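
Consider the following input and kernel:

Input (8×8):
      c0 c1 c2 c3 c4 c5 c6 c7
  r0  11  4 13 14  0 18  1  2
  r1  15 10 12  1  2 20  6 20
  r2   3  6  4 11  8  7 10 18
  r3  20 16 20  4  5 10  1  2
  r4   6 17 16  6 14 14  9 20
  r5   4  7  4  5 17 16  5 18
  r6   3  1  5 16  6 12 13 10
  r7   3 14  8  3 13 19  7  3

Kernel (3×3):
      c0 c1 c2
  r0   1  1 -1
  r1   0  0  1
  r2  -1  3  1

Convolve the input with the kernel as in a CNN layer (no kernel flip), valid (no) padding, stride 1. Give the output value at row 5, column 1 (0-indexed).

35

The receptive field on the input at this output position is [7 4 5 / 1 5 16 / 14 8 3]. Elementwise product with the kernel and sum: 7·1 + 4·1 + 5·-1 + 16·1 + 14·-1 + 8·3 + 3·1.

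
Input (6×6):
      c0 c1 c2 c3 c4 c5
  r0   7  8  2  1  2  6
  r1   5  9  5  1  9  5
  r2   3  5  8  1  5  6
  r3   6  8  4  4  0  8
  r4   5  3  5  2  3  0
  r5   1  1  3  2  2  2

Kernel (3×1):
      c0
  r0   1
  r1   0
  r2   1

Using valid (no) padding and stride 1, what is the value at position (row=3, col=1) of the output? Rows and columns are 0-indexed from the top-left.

9

The receptive field on the input at this output position is [8 / 3 / 1]. Elementwise product with the kernel and sum: 8·1 + 1·1.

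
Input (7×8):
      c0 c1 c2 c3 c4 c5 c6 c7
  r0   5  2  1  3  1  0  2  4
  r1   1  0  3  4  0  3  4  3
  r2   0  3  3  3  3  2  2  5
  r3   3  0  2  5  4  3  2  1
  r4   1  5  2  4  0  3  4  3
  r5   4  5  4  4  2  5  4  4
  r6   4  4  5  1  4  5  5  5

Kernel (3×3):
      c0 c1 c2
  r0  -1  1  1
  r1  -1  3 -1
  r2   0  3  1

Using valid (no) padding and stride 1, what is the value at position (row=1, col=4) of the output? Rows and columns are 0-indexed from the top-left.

The receptive field on the input at this output position is [0 3 4 / 3 2 2 / 4 3 2]. Elementwise product with the kernel and sum: 0·-1 + 3·1 + 4·1 + 3·-1 + 2·3 + 2·-1 + 3·3 + 2·1.

19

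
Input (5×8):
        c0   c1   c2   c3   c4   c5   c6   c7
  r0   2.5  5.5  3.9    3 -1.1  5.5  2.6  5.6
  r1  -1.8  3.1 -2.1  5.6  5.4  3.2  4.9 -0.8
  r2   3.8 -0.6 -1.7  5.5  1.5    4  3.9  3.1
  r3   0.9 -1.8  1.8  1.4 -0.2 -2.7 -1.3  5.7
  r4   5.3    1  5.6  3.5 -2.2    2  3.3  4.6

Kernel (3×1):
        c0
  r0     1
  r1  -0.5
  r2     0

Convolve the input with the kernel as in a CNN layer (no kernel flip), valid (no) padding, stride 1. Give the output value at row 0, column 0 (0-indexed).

3.4

The receptive field on the input at this output position is [2.5 / -1.8 / 3.8]. Elementwise product with the kernel and sum: 2.5·1 + -1.8·-0.5.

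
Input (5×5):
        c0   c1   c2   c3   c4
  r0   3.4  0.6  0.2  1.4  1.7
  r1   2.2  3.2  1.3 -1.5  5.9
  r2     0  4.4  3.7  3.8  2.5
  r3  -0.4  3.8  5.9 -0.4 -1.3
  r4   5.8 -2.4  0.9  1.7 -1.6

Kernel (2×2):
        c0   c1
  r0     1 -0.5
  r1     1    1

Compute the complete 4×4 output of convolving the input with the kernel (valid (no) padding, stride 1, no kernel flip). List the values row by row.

Output[0,0]: The receptive field on the input at this output position is [3.4 0.6 / 2.2 3.2]. Elementwise product with the kernel and sum: 3.4·1 + 0.6·-0.5 + 2.2·1 + 3.2·1.
Output[0,1]: The receptive field on the input at this output position is [0.6 0.2 / 3.2 1.3]. Elementwise product with the kernel and sum: 0.6·1 + 0.2·-0.5 + 3.2·1 + 1.3·1.

8.5 5 -0.7 4.95
5 10.65 9.55 1.85
1.2 12.25 7.3 0.85
1.1 -0.65 8.7 0.35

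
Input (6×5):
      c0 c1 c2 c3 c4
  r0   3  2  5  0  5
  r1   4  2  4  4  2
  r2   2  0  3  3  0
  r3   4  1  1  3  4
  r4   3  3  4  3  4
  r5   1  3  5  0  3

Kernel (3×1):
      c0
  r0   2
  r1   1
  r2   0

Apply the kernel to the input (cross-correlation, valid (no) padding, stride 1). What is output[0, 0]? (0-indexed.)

10

The receptive field on the input at this output position is [3 / 4 / 2]. Elementwise product with the kernel and sum: 3·2 + 4·1.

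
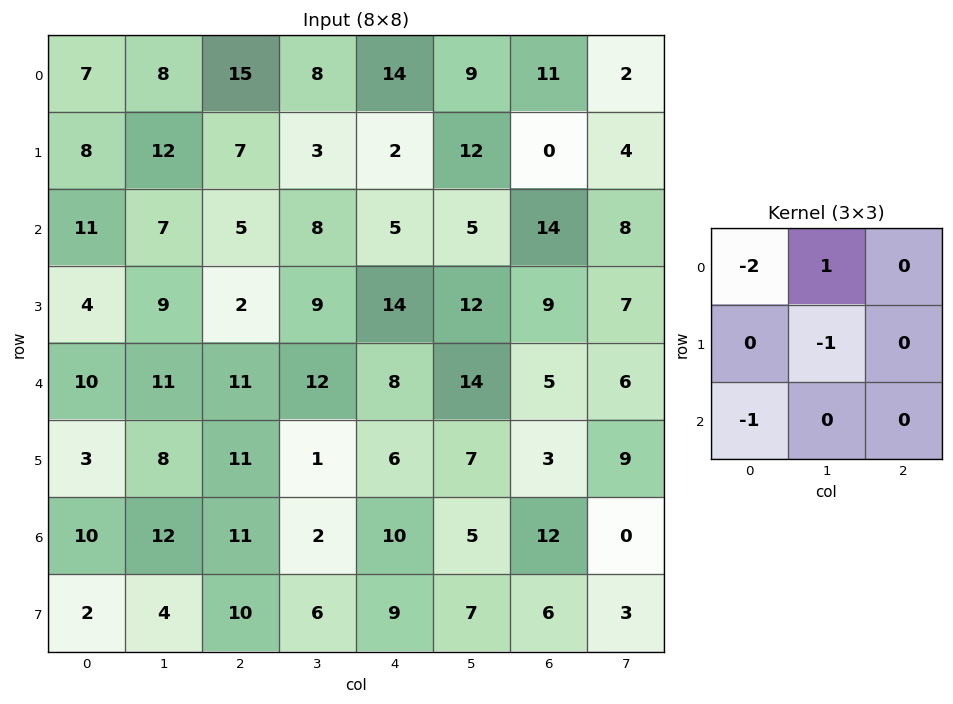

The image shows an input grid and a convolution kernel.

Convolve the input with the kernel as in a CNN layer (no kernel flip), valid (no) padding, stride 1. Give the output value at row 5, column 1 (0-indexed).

-20

The receptive field on the input at this output position is [8 11 1 / 12 11 2 / 4 10 6]. Elementwise product with the kernel and sum: 8·-2 + 11·1 + 11·-1 + 4·-1.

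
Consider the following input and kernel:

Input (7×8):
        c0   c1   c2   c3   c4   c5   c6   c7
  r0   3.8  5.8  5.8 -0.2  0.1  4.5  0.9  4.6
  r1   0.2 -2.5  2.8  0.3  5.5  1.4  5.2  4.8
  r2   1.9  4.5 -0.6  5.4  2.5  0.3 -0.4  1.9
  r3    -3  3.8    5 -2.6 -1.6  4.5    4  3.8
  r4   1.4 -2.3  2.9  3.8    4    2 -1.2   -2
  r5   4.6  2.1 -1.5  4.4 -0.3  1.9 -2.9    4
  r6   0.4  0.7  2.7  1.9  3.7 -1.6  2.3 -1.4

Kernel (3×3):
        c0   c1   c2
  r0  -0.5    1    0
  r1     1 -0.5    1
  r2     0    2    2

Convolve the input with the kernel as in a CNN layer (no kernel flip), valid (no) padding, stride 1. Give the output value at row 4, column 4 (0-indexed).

The receptive field on the input at this output position is [4 2 -1.2 / -0.3 1.9 -2.9 / 3.7 -1.6 2.3]. Elementwise product with the kernel and sum: 4·-0.5 + 2·1 + -0.3·1 + 1.9·-0.5 + -2.9·1 + -1.6·2 + 2.3·2.

-2.75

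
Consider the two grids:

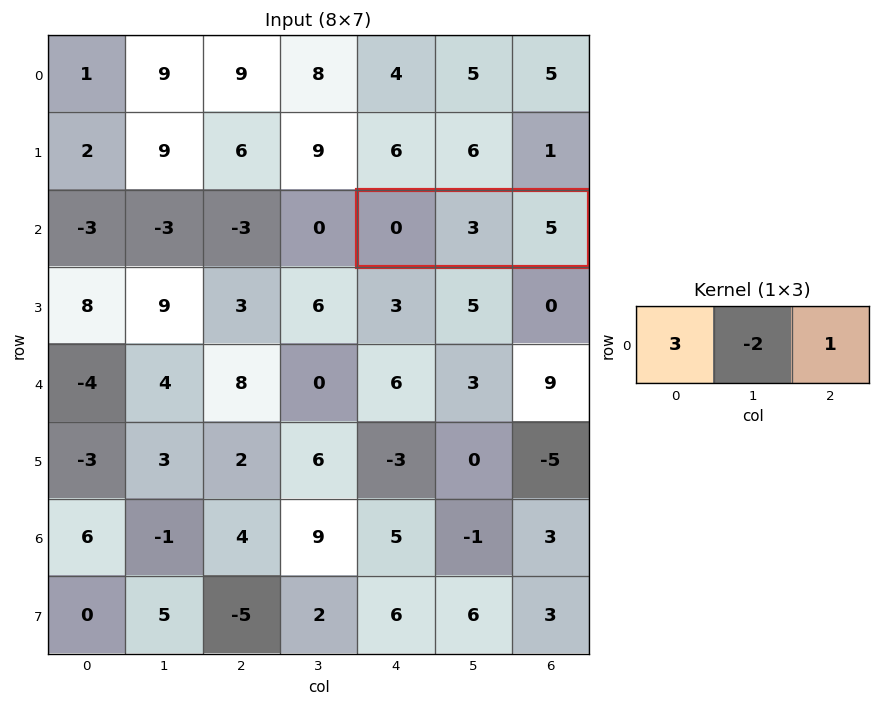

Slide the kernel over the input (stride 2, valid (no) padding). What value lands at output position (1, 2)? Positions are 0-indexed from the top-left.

The receptive field on the input at this output position is [0 3 5]. Elementwise product with the kernel and sum: 0·3 + 3·-2 + 5·1.

-1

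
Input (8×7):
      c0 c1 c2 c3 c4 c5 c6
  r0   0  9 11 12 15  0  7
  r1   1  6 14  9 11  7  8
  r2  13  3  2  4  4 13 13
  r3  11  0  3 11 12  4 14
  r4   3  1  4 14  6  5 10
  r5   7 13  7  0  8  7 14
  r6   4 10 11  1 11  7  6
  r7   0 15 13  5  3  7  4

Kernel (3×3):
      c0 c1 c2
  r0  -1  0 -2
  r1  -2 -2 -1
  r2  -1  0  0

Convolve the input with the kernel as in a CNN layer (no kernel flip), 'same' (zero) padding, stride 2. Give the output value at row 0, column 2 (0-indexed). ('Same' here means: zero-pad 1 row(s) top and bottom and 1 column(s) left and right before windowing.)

The receptive field on the zero-padded input at this output position is [0 0 0 / 12 15 0 / 9 11 7]. Elementwise product with the kernel and sum: 0·-1 + 0·-2 + 12·-2 + 15·-2 + 0·-1 + 9·-1.

-63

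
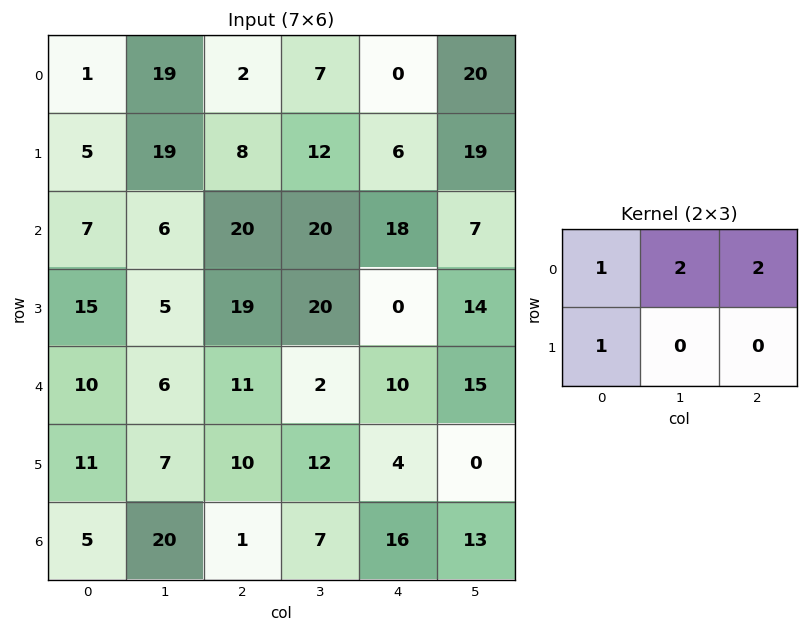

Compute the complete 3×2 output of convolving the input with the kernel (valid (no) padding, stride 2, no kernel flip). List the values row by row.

48 24
74 115
55 45

Output[0,0]: The receptive field on the input at this output position is [1 19 2 / 5 19 8]. Elementwise product with the kernel and sum: 1·1 + 19·2 + 2·2 + 5·1.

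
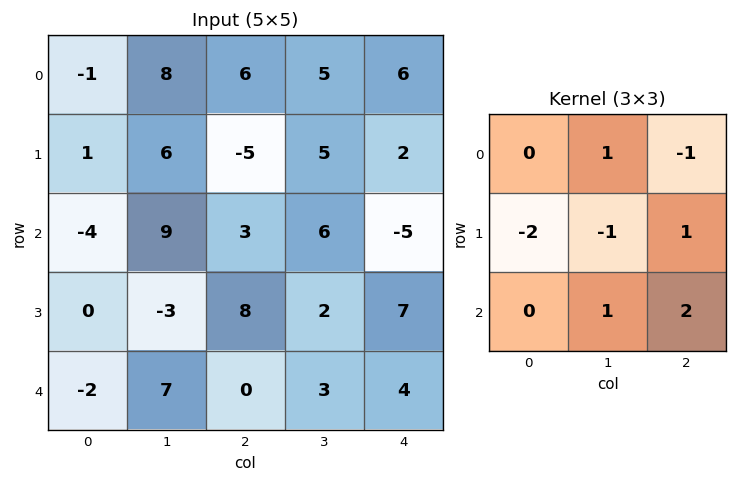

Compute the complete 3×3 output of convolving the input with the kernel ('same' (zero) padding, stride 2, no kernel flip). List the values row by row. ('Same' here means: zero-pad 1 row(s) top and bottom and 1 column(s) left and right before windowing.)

22 -12 -14
2 -13 2
12 -5 -3

Output[0,0]: The receptive field on the zero-padded input at this output position is [0 0 0 / 0 -1 8 / 0 1 6]. Elementwise product with the kernel and sum: 0·1 + 0·-1 + 0·-2 + -1·-1 + 8·1 + 1·1 + 6·2.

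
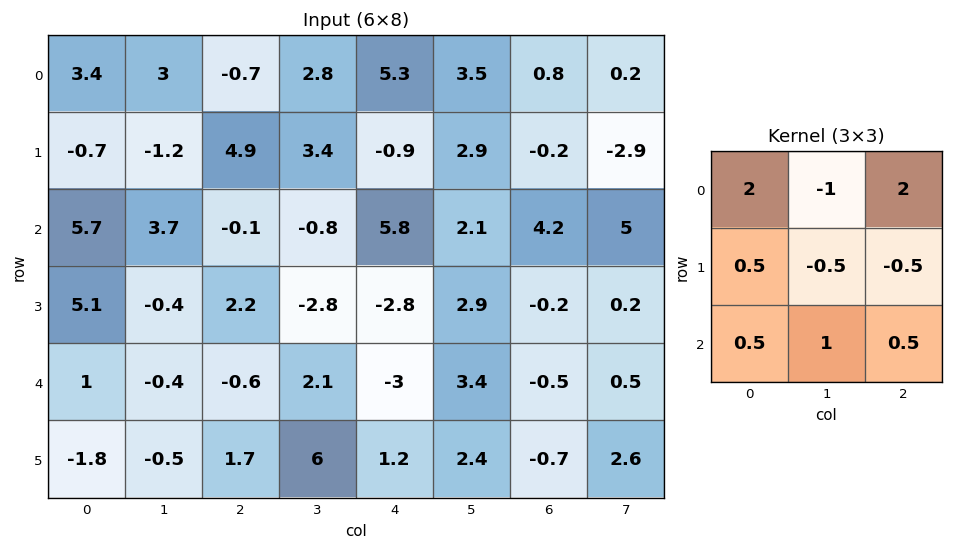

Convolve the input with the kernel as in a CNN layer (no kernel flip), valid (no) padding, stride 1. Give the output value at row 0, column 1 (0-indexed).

The receptive field on the input at this output position is [3 -0.7 2.8 / -1.2 4.9 3.4 / 3.7 -0.1 -0.8]. Elementwise product with the kernel and sum: 3·2 + -0.7·-1 + 2.8·2 + -1.2·0.5 + 4.9·-0.5 + 3.4·-0.5 + 3.7·0.5 + -0.1·1 + -0.8·0.5.

8.9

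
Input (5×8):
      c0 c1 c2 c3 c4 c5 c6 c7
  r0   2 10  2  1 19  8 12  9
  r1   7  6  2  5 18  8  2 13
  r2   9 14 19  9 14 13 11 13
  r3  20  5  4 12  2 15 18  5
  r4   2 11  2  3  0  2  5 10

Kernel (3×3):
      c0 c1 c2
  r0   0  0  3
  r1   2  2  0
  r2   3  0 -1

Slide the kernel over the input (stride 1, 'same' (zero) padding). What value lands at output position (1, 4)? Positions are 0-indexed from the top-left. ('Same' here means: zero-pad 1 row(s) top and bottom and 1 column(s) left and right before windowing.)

The receptive field on the zero-padded input at this output position is [1 19 8 / 5 18 8 / 9 14 13]. Elementwise product with the kernel and sum: 8·3 + 5·2 + 18·2 + 9·3 + 13·-1.

84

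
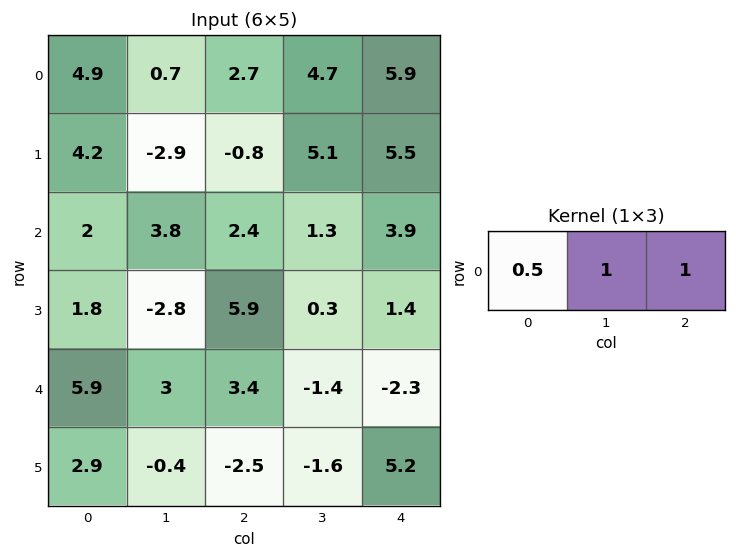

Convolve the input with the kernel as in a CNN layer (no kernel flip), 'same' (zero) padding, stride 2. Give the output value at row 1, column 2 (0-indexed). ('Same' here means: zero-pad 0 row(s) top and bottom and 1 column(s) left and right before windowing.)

4.55

The receptive field on the zero-padded input at this output position is [1.3 3.9 0]. Elementwise product with the kernel and sum: 1.3·0.5 + 3.9·1 + 0·1.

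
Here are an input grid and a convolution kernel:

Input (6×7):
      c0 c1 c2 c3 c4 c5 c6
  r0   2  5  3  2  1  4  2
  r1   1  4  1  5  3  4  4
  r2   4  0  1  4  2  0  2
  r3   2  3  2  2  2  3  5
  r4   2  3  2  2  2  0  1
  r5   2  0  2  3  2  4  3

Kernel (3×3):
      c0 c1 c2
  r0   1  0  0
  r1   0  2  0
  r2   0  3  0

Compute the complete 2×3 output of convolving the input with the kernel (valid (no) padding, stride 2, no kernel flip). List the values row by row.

10 25 9
19 11 8

Output[0,0]: The receptive field on the input at this output position is [2 5 3 / 1 4 1 / 4 0 1]. Elementwise product with the kernel and sum: 2·1 + 4·2 + 0·3.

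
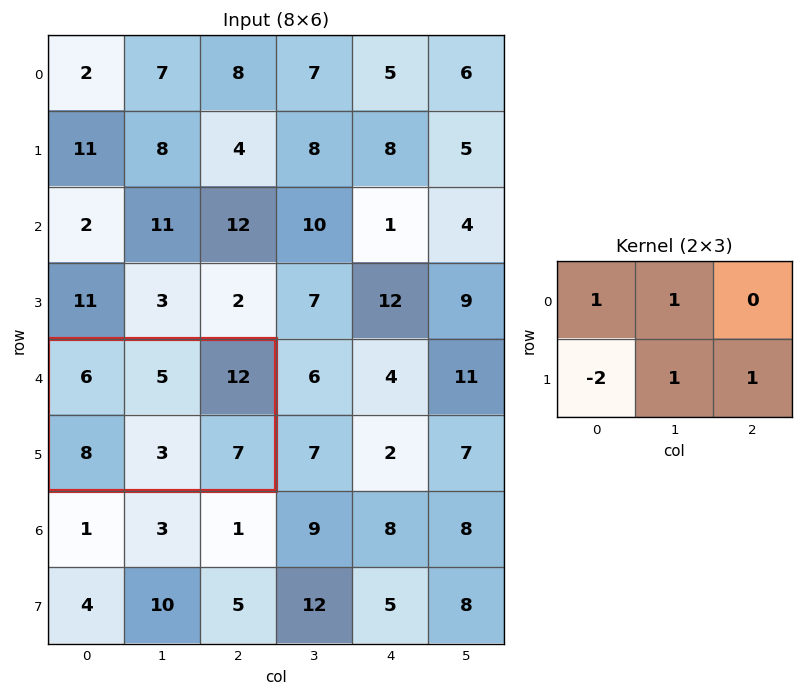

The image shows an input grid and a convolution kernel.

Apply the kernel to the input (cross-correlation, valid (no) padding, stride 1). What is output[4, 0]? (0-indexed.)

The receptive field on the input at this output position is [6 5 12 / 8 3 7]. Elementwise product with the kernel and sum: 6·1 + 5·1 + 8·-2 + 3·1 + 7·1.

5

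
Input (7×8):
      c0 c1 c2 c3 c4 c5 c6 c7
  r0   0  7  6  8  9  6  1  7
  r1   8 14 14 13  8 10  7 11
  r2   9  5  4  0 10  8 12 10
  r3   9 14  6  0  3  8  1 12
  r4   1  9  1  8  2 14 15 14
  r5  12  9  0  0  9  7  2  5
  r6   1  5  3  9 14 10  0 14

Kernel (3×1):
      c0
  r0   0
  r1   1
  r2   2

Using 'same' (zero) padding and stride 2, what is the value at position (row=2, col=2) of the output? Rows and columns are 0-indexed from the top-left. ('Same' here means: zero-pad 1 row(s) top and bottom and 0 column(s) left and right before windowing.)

The receptive field on the zero-padded input at this output position is [3 / 2 / 9]. Elementwise product with the kernel and sum: 2·1 + 9·2.

20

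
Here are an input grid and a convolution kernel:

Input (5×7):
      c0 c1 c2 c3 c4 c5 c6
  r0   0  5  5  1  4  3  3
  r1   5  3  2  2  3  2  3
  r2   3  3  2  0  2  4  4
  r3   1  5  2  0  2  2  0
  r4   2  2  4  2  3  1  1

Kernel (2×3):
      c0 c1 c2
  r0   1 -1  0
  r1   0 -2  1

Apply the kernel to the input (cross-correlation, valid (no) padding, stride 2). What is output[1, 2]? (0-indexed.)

The receptive field on the input at this output position is [2 4 4 / 2 2 0]. Elementwise product with the kernel and sum: 2·1 + 4·-1 + 2·-2 + 0·1.

-6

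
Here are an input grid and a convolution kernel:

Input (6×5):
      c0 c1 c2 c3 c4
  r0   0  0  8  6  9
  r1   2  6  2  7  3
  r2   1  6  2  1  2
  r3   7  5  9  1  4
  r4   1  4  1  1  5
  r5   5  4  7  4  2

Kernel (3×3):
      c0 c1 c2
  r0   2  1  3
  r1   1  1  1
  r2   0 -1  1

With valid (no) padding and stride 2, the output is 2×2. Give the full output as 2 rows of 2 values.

30 62
32 29

Output[0,0]: The receptive field on the input at this output position is [0 0 8 / 2 6 2 / 1 6 2]. Elementwise product with the kernel and sum: 0·2 + 0·1 + 8·3 + 2·1 + 6·1 + 2·1 + 6·-1 + 2·1.
Output[0,1]: The receptive field on the input at this output position is [8 6 9 / 2 7 3 / 2 1 2]. Elementwise product with the kernel and sum: 8·2 + 6·1 + 9·3 + 2·1 + 7·1 + 3·1 + 1·-1 + 2·1.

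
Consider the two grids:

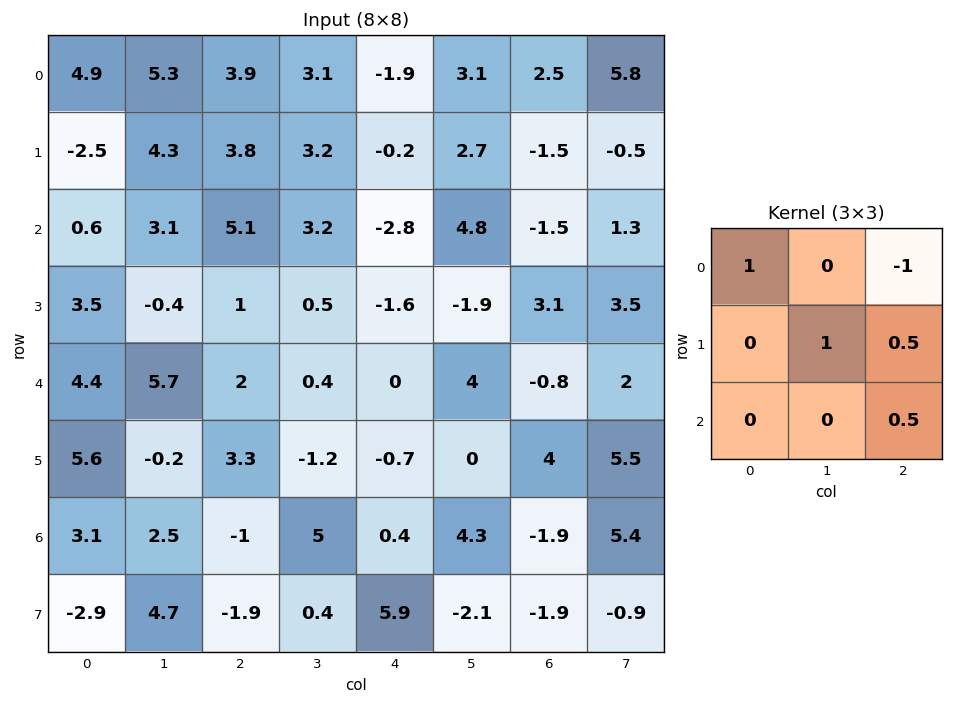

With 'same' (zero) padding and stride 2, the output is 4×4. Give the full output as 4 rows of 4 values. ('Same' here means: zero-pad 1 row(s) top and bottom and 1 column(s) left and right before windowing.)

Output[0,0]: The receptive field on the zero-padded input at this output position is [0 0 0 / 0 4.9 5.3 / 0 -2.5 4.3]. Elementwise product with the kernel and sum: 0·1 + 0·-1 + 4.9·1 + 5.3·0.5 + 4.3·0.5.
Output[0,1]: The receptive field on the zero-padded input at this output position is [0 0 0 / 5.3 3.9 3.1 / 4.3 3.8 3.2]. Elementwise product with the kernel and sum: 0·1 + 0·-1 + 3.9·1 + 3.1·0.5 + 3.2·0.5.

9.7 7.05 1 5.15
-2.35 8.05 -0.85 4.1
7.55 0.7 4.4 -2.45
6.9 2.7 0.3 -5.15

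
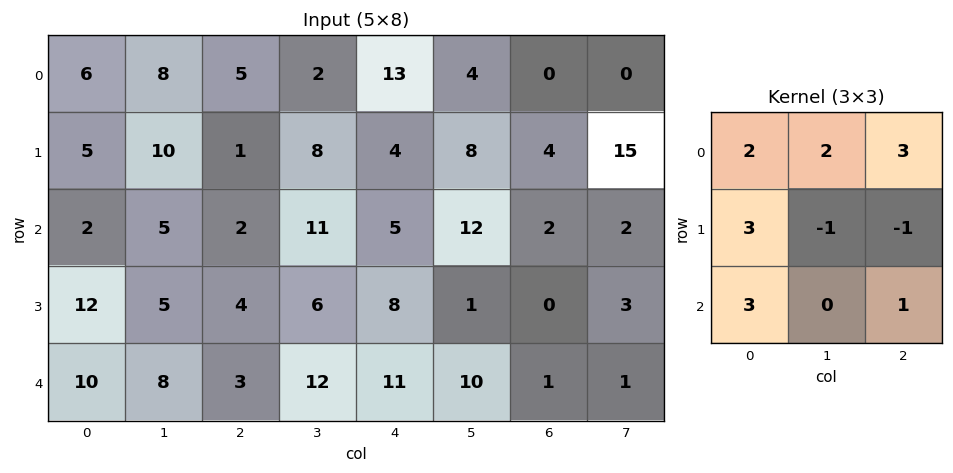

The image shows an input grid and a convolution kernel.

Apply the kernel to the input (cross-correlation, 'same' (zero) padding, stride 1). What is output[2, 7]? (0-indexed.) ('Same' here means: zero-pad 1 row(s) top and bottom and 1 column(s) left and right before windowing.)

The receptive field on the zero-padded input at this output position is [4 15 0 / 2 2 0 / 0 3 0]. Elementwise product with the kernel and sum: 4·2 + 15·2 + 0·3 + 2·3 + 2·-1 + 0·-1 + 0·3 + 0·1.

42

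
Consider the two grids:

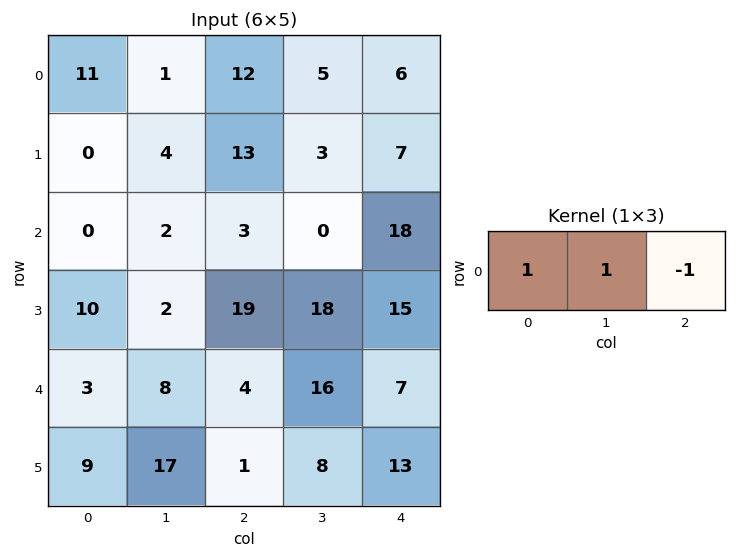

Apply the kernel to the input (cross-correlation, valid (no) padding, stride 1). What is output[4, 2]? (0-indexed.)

The receptive field on the input at this output position is [4 16 7]. Elementwise product with the kernel and sum: 4·1 + 16·1 + 7·-1.

13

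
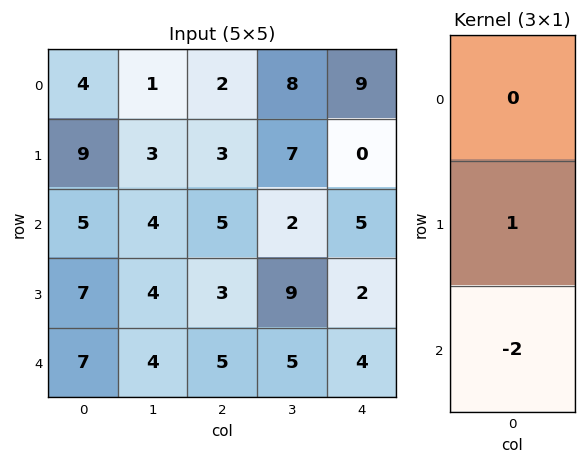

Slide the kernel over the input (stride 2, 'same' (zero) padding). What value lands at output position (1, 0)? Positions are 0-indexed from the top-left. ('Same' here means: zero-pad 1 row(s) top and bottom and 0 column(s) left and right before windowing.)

The receptive field on the zero-padded input at this output position is [9 / 5 / 7]. Elementwise product with the kernel and sum: 5·1 + 7·-2.

-9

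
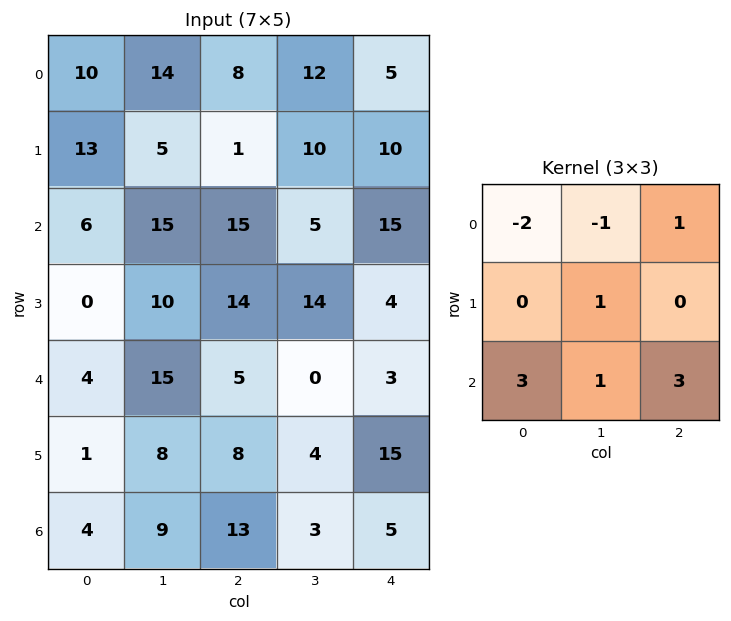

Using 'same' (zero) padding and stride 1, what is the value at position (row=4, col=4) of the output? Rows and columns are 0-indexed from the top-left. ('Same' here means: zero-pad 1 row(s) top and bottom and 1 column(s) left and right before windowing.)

-2

The receptive field on the zero-padded input at this output position is [14 4 0 / 0 3 0 / 4 15 0]. Elementwise product with the kernel and sum: 14·-2 + 4·-1 + 0·1 + 3·1 + 4·3 + 15·1 + 0·3.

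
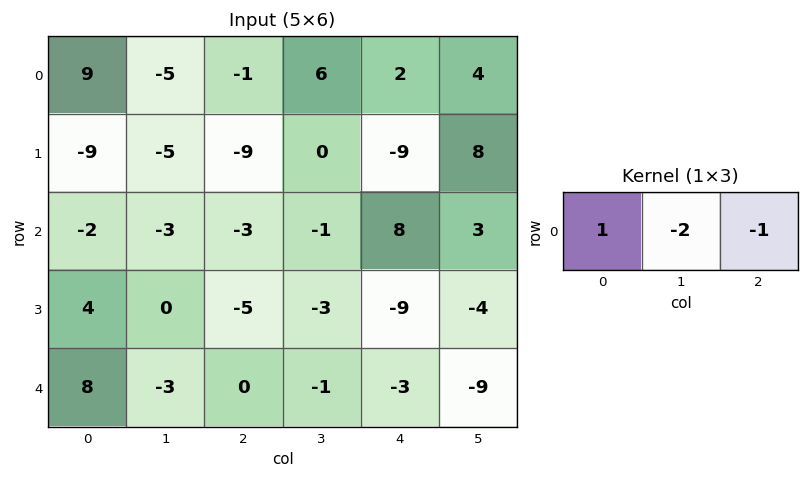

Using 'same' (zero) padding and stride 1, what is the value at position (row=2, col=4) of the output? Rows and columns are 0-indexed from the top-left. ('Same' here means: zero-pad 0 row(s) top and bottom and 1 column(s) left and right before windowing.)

-20

The receptive field on the zero-padded input at this output position is [-1 8 3]. Elementwise product with the kernel and sum: -1·1 + 8·-2 + 3·-1.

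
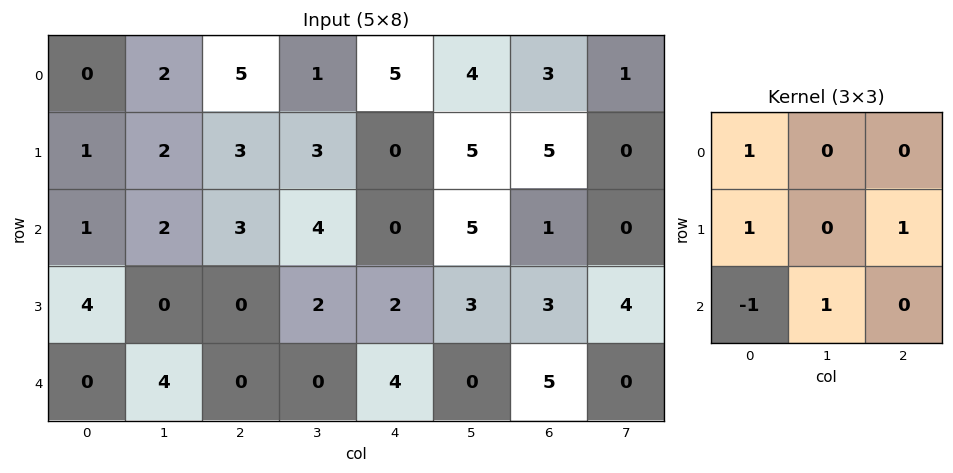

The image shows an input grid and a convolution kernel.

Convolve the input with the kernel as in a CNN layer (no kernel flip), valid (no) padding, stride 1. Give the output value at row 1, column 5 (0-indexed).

The receptive field on the input at this output position is [5 5 0 / 5 1 0 / 3 3 4]. Elementwise product with the kernel and sum: 5·1 + 5·1 + 0·1 + 3·-1 + 3·1.

10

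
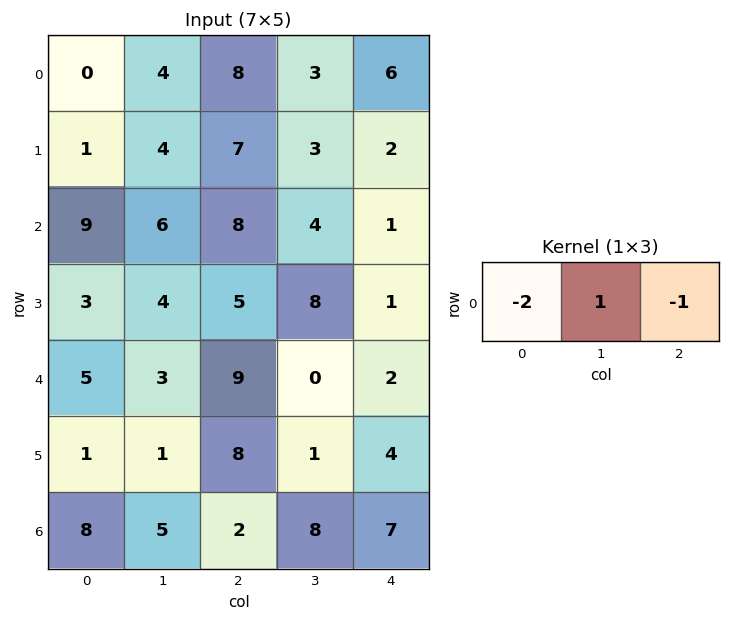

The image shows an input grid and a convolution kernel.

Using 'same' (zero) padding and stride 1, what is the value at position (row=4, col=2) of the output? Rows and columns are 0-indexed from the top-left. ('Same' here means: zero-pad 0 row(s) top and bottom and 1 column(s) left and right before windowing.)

3

The receptive field on the zero-padded input at this output position is [3 9 0]. Elementwise product with the kernel and sum: 3·-2 + 9·1 + 0·-1.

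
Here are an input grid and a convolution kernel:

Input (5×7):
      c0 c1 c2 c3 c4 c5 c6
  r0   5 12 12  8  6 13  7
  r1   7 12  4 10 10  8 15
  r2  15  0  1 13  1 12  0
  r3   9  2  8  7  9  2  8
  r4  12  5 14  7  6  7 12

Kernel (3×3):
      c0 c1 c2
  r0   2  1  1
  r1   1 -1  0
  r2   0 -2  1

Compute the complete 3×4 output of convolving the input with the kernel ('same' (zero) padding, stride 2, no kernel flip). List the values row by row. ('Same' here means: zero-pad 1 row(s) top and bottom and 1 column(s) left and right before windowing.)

-7 2 -10 -24
-12 28 34 27
-1 10 26 7

Output[0,0]: The receptive field on the zero-padded input at this output position is [0 0 0 / 0 5 12 / 0 7 12]. Elementwise product with the kernel and sum: 0·2 + 0·1 + 0·1 + 0·1 + 5·-1 + 7·-2 + 12·1.
Output[0,1]: The receptive field on the zero-padded input at this output position is [0 0 0 / 12 12 8 / 12 4 10]. Elementwise product with the kernel and sum: 0·2 + 0·1 + 0·1 + 12·1 + 12·-1 + 4·-2 + 10·1.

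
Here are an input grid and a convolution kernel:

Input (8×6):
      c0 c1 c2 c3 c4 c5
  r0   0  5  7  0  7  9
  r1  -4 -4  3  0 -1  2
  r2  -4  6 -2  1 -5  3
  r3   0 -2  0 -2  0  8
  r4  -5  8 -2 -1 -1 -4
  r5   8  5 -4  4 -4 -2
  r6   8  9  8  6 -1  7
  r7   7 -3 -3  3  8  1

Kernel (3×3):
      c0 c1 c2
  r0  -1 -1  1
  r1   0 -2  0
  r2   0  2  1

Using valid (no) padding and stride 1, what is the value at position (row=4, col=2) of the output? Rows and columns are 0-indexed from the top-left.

5

The receptive field on the input at this output position is [-2 -1 -1 / -4 4 -4 / 8 6 -1]. Elementwise product with the kernel and sum: -2·-1 + -1·-1 + -1·1 + 4·-2 + 6·2 + -1·1.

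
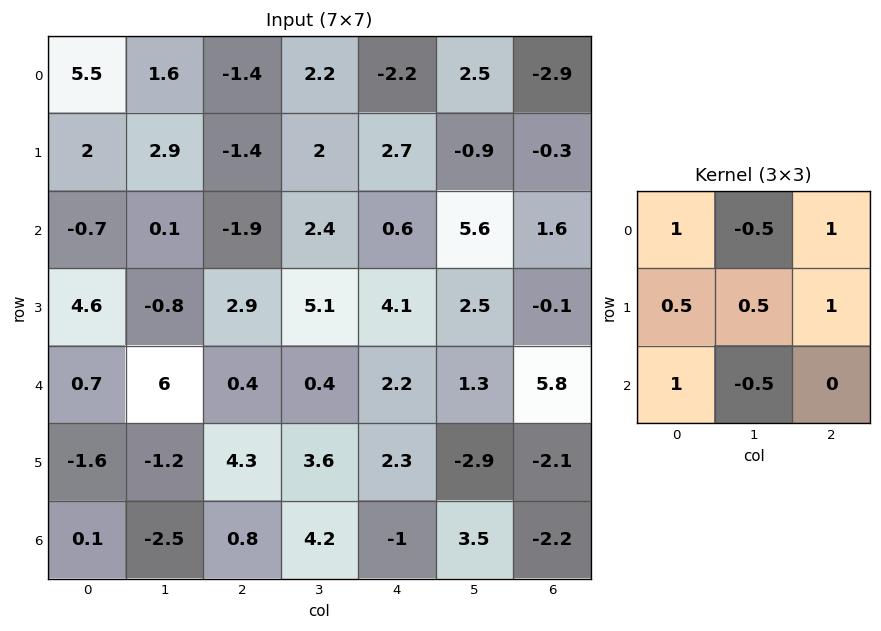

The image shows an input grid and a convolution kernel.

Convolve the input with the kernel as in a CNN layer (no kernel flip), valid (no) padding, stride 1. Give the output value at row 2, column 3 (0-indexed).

14.1

The receptive field on the input at this output position is [2.4 0.6 5.6 / 5.1 4.1 2.5 / 0.4 2.2 1.3]. Elementwise product with the kernel and sum: 2.4·1 + 0.6·-0.5 + 5.6·1 + 5.1·0.5 + 4.1·0.5 + 2.5·1 + 0.4·1 + 2.2·-0.5.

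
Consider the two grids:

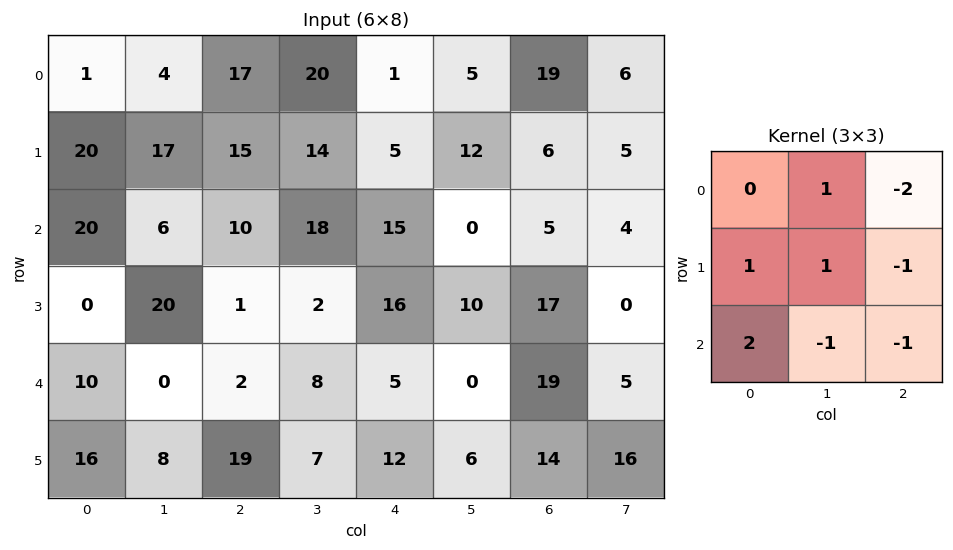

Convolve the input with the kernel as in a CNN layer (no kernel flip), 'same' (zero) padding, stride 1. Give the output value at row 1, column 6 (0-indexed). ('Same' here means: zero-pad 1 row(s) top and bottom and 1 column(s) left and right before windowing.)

The receptive field on the zero-padded input at this output position is [5 19 6 / 12 6 5 / 0 5 4]. Elementwise product with the kernel and sum: 19·1 + 6·-2 + 12·1 + 6·1 + 5·-1 + 0·2 + 5·-1 + 4·-1.

11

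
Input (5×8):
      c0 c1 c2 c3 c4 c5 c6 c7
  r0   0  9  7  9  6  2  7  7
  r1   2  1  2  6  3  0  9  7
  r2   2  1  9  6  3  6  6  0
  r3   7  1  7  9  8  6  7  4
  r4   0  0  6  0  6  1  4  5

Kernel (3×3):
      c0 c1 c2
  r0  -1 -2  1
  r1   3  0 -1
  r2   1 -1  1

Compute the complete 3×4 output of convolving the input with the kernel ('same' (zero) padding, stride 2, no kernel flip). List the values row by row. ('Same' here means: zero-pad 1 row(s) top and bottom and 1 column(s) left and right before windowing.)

-10 23 28 -3
-10 1 7 10
-13 -6 -20 -18

Output[0,0]: The receptive field on the zero-padded input at this output position is [0 0 0 / 0 0 9 / 0 2 1]. Elementwise product with the kernel and sum: 0·-1 + 0·-2 + 0·1 + 0·3 + 9·-1 + 0·1 + 2·-1 + 1·1.
Output[0,1]: The receptive field on the zero-padded input at this output position is [0 0 0 / 9 7 9 / 1 2 6]. Elementwise product with the kernel and sum: 0·-1 + 0·-2 + 0·1 + 9·3 + 9·-1 + 1·1 + 2·-1 + 6·1.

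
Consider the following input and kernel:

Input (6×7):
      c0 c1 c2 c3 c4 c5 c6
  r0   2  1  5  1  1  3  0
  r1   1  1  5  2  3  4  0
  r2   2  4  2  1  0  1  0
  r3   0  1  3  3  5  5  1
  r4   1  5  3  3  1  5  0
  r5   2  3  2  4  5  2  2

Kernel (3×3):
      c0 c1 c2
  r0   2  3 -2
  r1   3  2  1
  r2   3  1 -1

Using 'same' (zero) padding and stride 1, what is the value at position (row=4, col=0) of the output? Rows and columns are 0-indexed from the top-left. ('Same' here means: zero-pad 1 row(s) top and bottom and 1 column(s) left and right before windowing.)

4

The receptive field on the zero-padded input at this output position is [0 0 1 / 0 1 5 / 0 2 3]. Elementwise product with the kernel and sum: 0·2 + 0·3 + 1·-2 + 0·3 + 1·2 + 5·1 + 0·3 + 2·1 + 3·-1.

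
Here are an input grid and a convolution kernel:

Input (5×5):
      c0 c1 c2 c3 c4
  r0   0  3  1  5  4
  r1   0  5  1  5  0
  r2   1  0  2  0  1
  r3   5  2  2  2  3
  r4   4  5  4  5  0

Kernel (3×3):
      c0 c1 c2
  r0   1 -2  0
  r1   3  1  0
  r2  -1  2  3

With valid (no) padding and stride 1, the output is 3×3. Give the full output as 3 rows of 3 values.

Output[0,0]: The receptive field on the input at this output position is [0 3 1 / 0 5 1 / 1 0 2]. Elementwise product with the kernel and sum: 0·1 + 3·-2 + 0·3 + 5·1 + 1·-1 + 0·2 + 2·3.

4 21 0
-2 13 8
36 22 16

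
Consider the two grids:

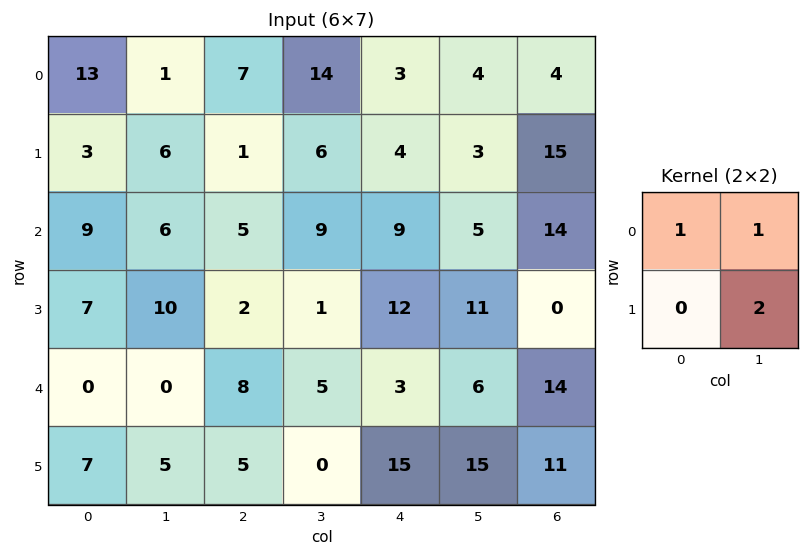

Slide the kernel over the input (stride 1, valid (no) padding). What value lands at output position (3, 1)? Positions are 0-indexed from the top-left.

28

The receptive field on the input at this output position is [10 2 / 0 8]. Elementwise product with the kernel and sum: 10·1 + 2·1 + 8·2.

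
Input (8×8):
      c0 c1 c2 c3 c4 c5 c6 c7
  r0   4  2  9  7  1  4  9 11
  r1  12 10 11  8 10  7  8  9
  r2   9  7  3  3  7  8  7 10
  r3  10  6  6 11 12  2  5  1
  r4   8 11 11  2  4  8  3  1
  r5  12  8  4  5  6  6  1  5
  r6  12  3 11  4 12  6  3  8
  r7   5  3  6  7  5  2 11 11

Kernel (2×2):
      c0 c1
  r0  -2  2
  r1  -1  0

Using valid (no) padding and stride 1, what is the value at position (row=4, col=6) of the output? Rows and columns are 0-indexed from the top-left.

The receptive field on the input at this output position is [3 1 / 1 5]. Elementwise product with the kernel and sum: 3·-2 + 1·2 + 1·-1.

-5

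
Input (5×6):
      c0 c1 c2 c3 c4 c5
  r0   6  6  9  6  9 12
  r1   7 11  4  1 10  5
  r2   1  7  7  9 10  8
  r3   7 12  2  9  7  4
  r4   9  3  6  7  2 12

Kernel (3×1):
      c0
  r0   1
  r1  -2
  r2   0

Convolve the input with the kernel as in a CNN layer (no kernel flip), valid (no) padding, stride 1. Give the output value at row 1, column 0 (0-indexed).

5

The receptive field on the input at this output position is [7 / 1 / 7]. Elementwise product with the kernel and sum: 7·1 + 1·-2.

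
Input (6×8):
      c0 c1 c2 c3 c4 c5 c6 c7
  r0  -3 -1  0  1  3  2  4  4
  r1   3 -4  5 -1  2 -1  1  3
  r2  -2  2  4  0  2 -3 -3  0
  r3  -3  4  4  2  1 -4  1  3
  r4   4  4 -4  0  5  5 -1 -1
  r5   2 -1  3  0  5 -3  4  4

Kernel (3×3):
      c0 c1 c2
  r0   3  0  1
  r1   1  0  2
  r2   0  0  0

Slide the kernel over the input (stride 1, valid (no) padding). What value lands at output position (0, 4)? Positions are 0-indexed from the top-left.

17

The receptive field on the input at this output position is [3 2 4 / 2 -1 1 / 2 -3 -3]. Elementwise product with the kernel and sum: 3·3 + 4·1 + 2·1 + 1·2.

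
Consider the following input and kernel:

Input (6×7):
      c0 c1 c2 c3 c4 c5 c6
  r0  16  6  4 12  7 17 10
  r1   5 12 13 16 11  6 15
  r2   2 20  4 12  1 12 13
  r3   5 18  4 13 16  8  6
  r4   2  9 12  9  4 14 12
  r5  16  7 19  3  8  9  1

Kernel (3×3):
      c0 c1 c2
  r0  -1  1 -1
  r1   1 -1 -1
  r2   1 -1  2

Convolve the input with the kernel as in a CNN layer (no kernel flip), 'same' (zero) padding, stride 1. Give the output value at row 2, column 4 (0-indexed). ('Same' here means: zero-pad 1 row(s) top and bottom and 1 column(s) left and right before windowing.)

1

The receptive field on the zero-padded input at this output position is [16 11 6 / 12 1 12 / 13 16 8]. Elementwise product with the kernel and sum: 16·-1 + 11·1 + 6·-1 + 12·1 + 1·-1 + 12·-1 + 13·1 + 16·-1 + 8·2.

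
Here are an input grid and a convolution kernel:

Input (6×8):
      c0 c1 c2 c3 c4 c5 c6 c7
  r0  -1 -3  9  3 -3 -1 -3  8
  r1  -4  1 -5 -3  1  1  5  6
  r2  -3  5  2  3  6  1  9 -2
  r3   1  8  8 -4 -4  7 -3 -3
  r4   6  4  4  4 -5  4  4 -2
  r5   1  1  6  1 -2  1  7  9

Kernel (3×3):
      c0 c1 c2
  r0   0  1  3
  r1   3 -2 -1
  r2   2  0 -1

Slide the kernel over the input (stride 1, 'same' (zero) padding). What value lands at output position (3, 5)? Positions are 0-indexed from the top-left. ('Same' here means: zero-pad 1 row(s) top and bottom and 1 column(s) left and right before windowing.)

The receptive field on the zero-padded input at this output position is [6 1 9 / -4 7 -3 / -5 4 4]. Elementwise product with the kernel and sum: 1·1 + 9·3 + -4·3 + 7·-2 + -3·-1 + -5·2 + 4·-1.

-9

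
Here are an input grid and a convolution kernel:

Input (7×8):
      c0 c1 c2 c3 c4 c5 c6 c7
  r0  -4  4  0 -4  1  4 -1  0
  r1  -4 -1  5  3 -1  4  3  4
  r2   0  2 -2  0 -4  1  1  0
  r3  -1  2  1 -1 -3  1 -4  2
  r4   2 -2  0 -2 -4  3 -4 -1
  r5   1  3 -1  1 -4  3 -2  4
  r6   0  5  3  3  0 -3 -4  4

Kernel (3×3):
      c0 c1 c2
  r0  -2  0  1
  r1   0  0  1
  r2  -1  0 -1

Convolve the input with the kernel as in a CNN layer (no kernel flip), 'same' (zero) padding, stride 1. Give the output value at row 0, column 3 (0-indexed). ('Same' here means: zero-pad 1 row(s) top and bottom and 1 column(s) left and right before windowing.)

-3

The receptive field on the zero-padded input at this output position is [0 0 0 / 0 -4 1 / 5 3 -1]. Elementwise product with the kernel and sum: 0·-2 + 0·1 + 1·1 + 5·-1 + -1·-1.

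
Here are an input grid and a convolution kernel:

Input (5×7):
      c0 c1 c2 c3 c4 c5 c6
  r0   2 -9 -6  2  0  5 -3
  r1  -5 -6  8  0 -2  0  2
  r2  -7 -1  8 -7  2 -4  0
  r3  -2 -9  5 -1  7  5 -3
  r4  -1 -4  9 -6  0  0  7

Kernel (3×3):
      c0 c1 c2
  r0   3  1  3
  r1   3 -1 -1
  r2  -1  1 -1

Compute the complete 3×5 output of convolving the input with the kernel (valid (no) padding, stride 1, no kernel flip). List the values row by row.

Output[0,0]: The receptive field on the input at this output position is [2 -9 -6 / -5 -6 8 / -7 -1 8]. Elementwise product with the kernel and sum: 2·3 + -9·1 + -6·3 + -5·3 + -6·-1 + 8·-1 + -7·-1 + -1·1 + 8·-1.
Output[0,1]: The receptive field on the input at this output position is [-9 -6 2 / -6 8 0 / -1 8 -7]. Elementwise product with the kernel and sum: -9·3 + -6·1 + 2·3 + -6·3 + 8·-1 + 0·-1 + -1·-1 + 8·1 + -7·-1.

-40 -37 -7 36 -18
-37 1 34 -18 11
-12 -28 17 -40 14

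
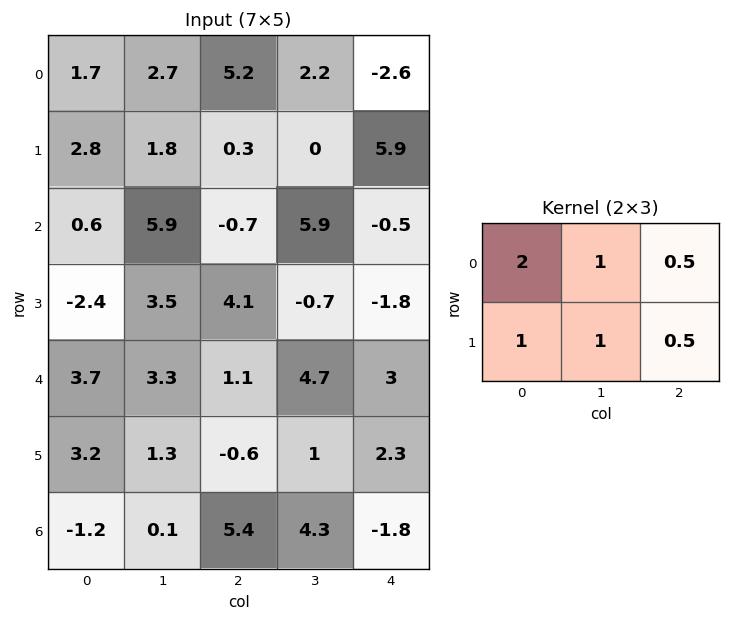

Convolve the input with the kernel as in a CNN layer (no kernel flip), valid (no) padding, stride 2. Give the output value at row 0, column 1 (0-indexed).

The receptive field on the input at this output position is [5.2 2.2 -2.6 / 0.3 0 5.9]. Elementwise product with the kernel and sum: 5.2·2 + 2.2·1 + -2.6·0.5 + 0.3·1 + 0·1 + 5.9·0.5.

14.55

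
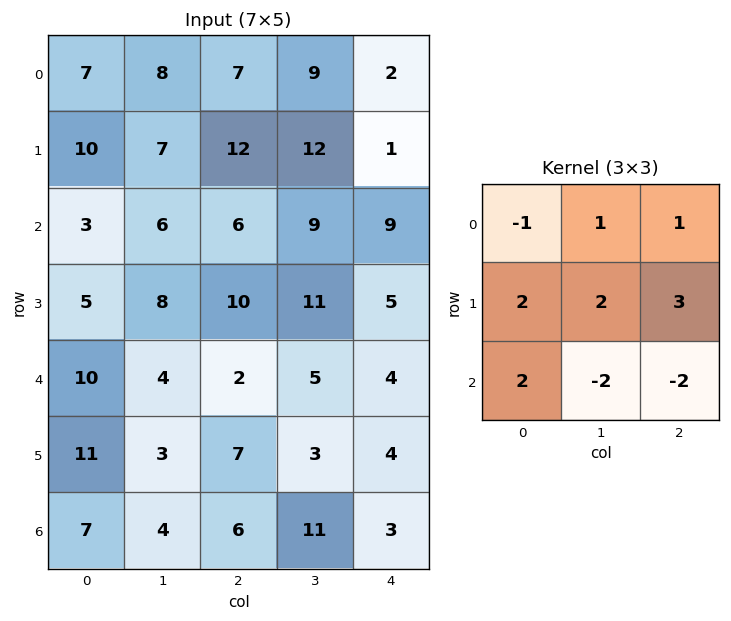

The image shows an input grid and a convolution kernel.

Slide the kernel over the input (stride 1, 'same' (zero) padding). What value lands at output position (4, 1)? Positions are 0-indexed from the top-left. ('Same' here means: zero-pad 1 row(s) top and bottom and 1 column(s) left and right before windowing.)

49

The receptive field on the zero-padded input at this output position is [5 8 10 / 10 4 2 / 11 3 7]. Elementwise product with the kernel and sum: 5·-1 + 8·1 + 10·1 + 10·2 + 4·2 + 2·3 + 11·2 + 3·-2 + 7·-2.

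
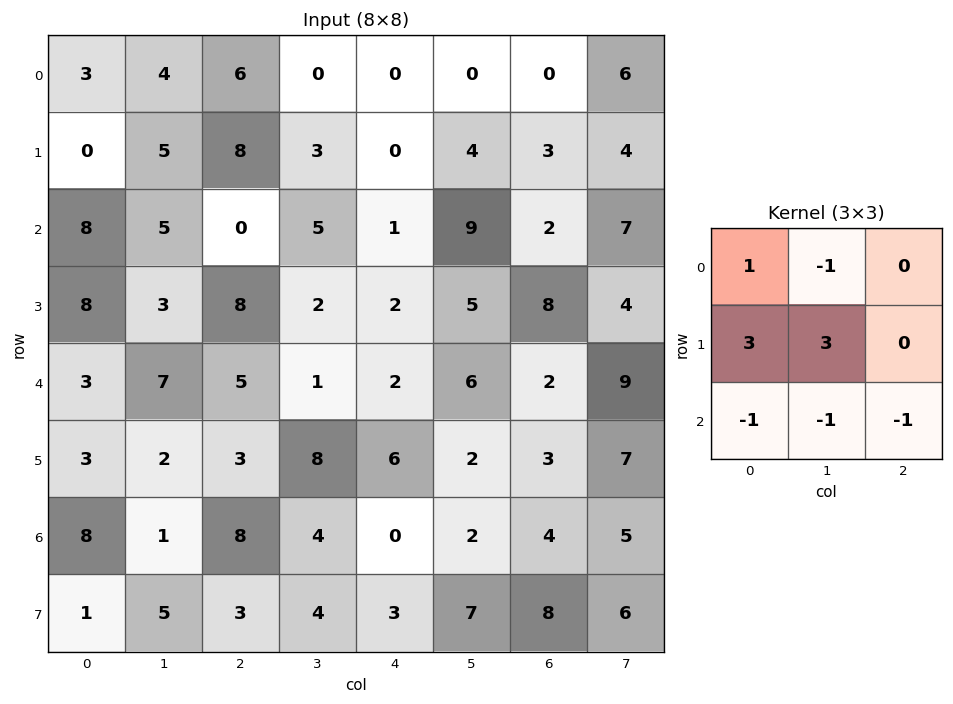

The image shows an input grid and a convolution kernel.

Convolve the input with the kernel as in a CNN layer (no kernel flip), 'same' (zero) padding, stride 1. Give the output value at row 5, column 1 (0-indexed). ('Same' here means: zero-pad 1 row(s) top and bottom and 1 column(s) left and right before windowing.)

The receptive field on the zero-padded input at this output position is [3 7 5 / 3 2 3 / 8 1 8]. Elementwise product with the kernel and sum: 3·1 + 7·-1 + 3·3 + 2·3 + 8·-1 + 1·-1 + 8·-1.

-6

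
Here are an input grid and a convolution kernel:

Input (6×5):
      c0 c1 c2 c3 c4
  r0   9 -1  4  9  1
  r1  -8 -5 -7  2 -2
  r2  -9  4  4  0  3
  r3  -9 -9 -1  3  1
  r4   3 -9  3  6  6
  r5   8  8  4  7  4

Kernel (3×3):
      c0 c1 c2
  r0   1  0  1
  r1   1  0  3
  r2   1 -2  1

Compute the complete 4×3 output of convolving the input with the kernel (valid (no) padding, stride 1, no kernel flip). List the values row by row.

-29 5 -1
-4 -3 -2
7 -5 6
-2 10 15

Output[0,0]: The receptive field on the input at this output position is [9 -1 4 / -8 -5 -7 / -9 4 4]. Elementwise product with the kernel and sum: 9·1 + 4·1 + -8·1 + -7·3 + -9·1 + 4·-2 + 4·1.
Output[0,1]: The receptive field on the input at this output position is [-1 4 9 / -5 -7 2 / 4 4 0]. Elementwise product with the kernel and sum: -1·1 + 9·1 + -5·1 + 2·3 + 4·1 + 4·-2 + 0·1.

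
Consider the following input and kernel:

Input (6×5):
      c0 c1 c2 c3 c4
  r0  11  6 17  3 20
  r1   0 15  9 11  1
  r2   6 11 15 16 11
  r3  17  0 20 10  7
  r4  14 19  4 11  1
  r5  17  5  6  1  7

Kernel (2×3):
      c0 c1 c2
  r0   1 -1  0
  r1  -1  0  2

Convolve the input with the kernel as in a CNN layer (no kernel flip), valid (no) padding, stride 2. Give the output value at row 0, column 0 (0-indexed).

23

The receptive field on the input at this output position is [11 6 17 / 0 15 9]. Elementwise product with the kernel and sum: 11·1 + 6·-1 + 0·-1 + 9·2.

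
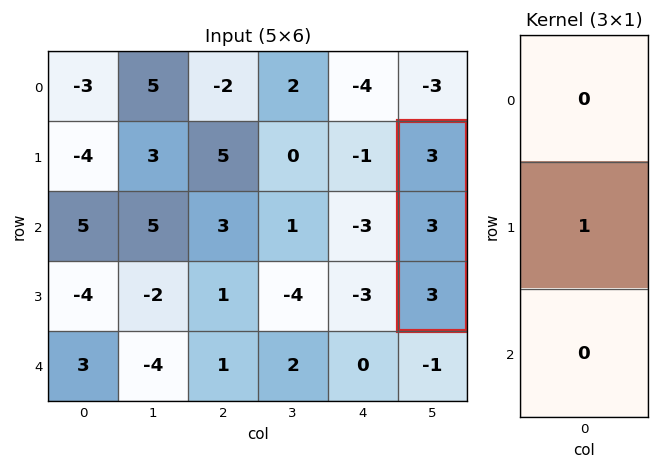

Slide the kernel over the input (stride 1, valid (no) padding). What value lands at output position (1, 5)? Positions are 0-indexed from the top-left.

3

The receptive field on the input at this output position is [3 / 3 / 3]. Elementwise product with the kernel and sum: 3·1.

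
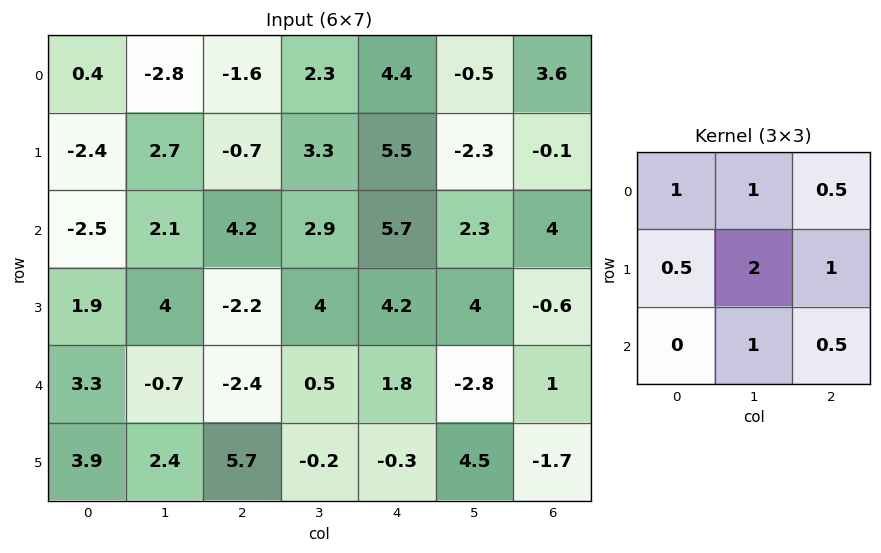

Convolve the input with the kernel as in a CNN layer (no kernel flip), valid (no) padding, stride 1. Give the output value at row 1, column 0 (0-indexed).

10

The receptive field on the input at this output position is [-2.4 2.7 -0.7 / -2.5 2.1 4.2 / 1.9 4 -2.2]. Elementwise product with the kernel and sum: -2.4·1 + 2.7·1 + -0.7·0.5 + -2.5·0.5 + 2.1·2 + 4.2·1 + 4·1 + -2.2·0.5.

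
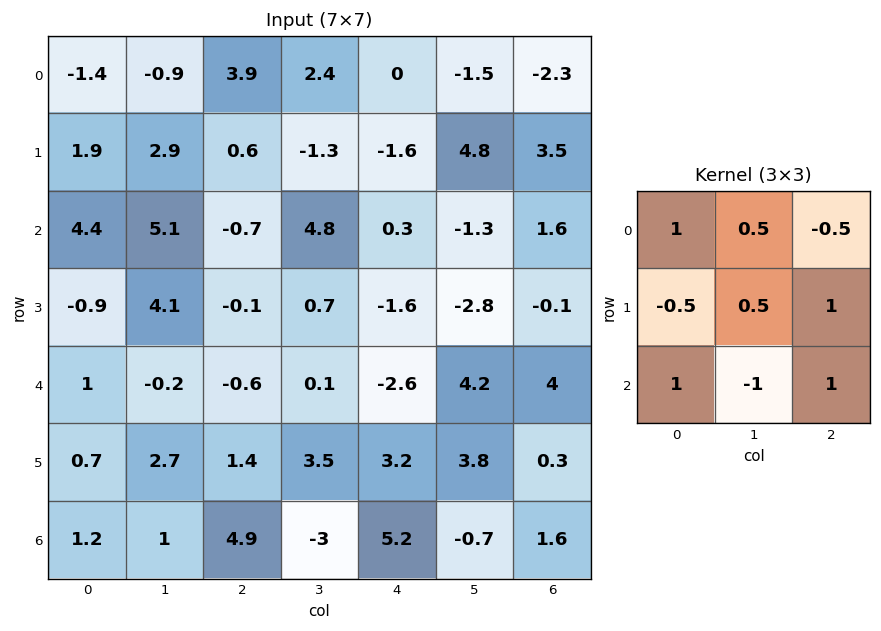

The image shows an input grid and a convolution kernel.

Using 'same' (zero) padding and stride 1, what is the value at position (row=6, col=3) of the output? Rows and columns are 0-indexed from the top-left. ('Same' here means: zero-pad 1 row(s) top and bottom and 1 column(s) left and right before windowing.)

2.8

The receptive field on the zero-padded input at this output position is [1.4 3.5 3.2 / 4.9 -3 5.2 / 0 0 0]. Elementwise product with the kernel and sum: 1.4·1 + 3.5·0.5 + 3.2·-0.5 + 4.9·-0.5 + -3·0.5 + 5.2·1 + 0·1 + 0·-1 + 0·1.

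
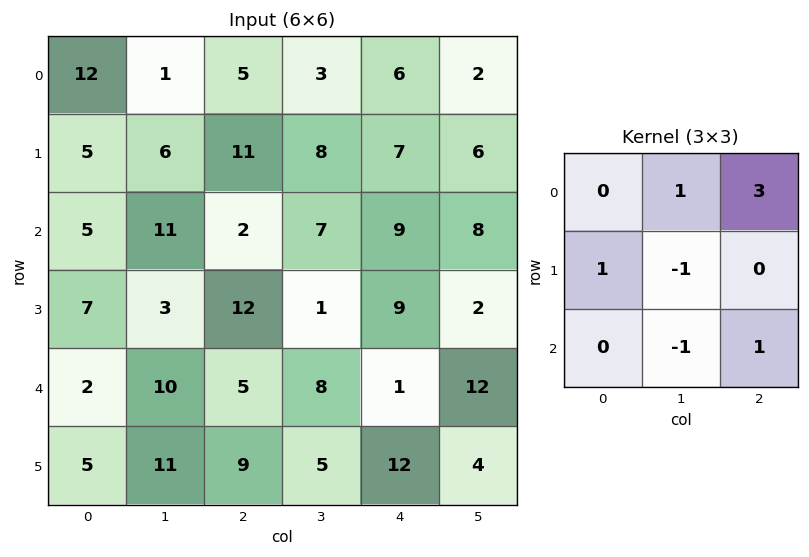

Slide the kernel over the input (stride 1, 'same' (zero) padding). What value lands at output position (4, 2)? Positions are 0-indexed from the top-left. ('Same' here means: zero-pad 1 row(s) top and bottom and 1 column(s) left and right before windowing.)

The receptive field on the zero-padded input at this output position is [3 12 1 / 10 5 8 / 11 9 5]. Elementwise product with the kernel and sum: 12·1 + 1·3 + 10·1 + 5·-1 + 9·-1 + 5·1.

16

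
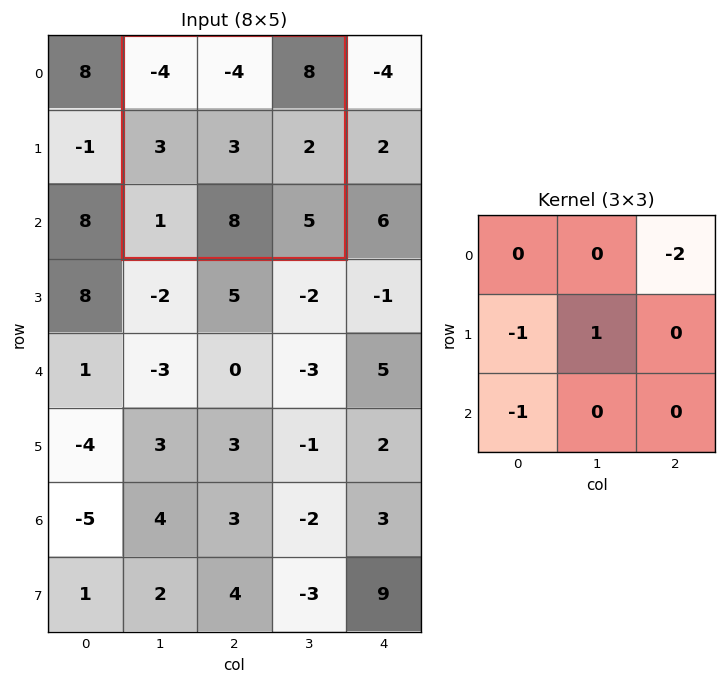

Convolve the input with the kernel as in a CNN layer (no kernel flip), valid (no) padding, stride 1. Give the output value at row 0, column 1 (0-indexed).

The receptive field on the input at this output position is [-4 -4 8 / 3 3 2 / 1 8 5]. Elementwise product with the kernel and sum: 8·-2 + 3·-1 + 3·1 + 1·-1.

-17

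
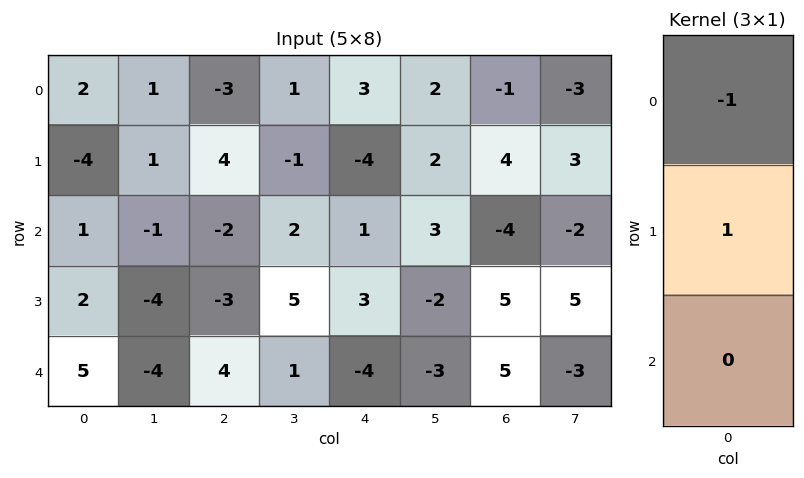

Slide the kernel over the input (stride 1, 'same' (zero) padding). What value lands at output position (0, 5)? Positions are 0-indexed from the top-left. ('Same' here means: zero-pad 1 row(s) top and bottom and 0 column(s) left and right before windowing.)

The receptive field on the zero-padded input at this output position is [0 / 2 / 2]. Elementwise product with the kernel and sum: 0·-1 + 2·1.

2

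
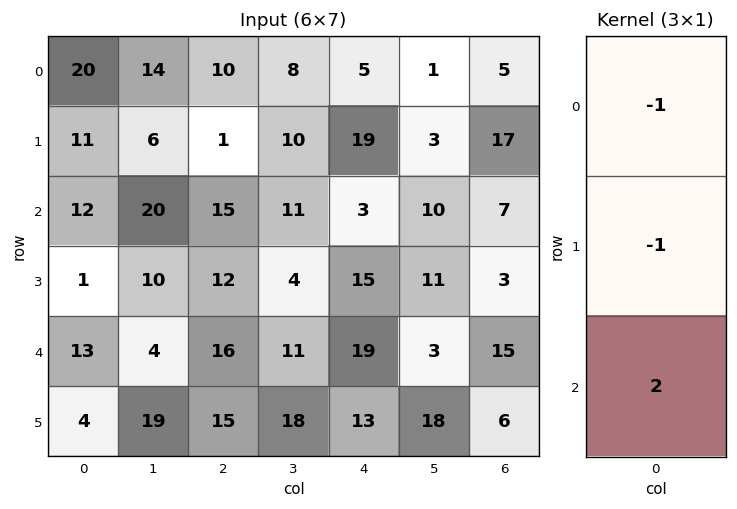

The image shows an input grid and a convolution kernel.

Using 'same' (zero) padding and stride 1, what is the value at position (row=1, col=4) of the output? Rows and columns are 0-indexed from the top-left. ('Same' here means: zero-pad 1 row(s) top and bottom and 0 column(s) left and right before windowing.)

-18

The receptive field on the zero-padded input at this output position is [5 / 19 / 3]. Elementwise product with the kernel and sum: 5·-1 + 19·-1 + 3·2.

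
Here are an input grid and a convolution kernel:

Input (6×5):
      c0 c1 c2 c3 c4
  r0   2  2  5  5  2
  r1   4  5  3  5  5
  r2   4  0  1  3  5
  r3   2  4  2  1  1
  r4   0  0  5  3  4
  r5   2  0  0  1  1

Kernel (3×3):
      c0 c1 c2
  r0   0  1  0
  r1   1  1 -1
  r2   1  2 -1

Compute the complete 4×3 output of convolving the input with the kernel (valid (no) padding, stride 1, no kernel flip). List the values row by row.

11 7 10
16 8 7
-1 13 12
1 3 6

Output[0,0]: The receptive field on the input at this output position is [2 2 5 / 4 5 3 / 4 0 1]. Elementwise product with the kernel and sum: 2·1 + 4·1 + 5·1 + 3·-1 + 4·1 + 0·2 + 1·-1.
Output[0,1]: The receptive field on the input at this output position is [2 5 5 / 5 3 5 / 0 1 3]. Elementwise product with the kernel and sum: 5·1 + 5·1 + 3·1 + 5·-1 + 0·1 + 1·2 + 3·-1.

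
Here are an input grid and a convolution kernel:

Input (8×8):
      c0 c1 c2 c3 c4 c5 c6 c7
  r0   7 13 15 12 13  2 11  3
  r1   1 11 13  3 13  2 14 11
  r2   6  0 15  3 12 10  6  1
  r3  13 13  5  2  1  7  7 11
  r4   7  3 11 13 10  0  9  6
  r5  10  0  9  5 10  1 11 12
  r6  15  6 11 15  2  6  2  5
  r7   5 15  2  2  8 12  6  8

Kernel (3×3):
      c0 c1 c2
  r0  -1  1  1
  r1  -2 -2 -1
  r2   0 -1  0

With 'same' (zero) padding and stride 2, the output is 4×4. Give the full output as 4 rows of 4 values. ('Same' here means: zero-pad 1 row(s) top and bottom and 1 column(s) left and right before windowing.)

Output[0,0]: The receptive field on the zero-padded input at this output position is [0 0 0 / 0 7 13 / 0 1 11]. Elementwise product with the kernel and sum: 0·-1 + 0·1 + 0·1 + 0·-2 + 7·-2 + 13·-1 + 1·-1.
Output[0,1]: The receptive field on the zero-padded input at this output position is [0 0 0 / 13 15 12 / 11 13 3]. Elementwise product with the kernel and sum: 0·-1 + 0·1 + 0·1 + 13·-2 + 15·-2 + 12·-1 + 13·-1.

-28 -81 -65 -43
-13 -33 -29 -17
-1 -56 -50 -24
-31 -37 -42 -5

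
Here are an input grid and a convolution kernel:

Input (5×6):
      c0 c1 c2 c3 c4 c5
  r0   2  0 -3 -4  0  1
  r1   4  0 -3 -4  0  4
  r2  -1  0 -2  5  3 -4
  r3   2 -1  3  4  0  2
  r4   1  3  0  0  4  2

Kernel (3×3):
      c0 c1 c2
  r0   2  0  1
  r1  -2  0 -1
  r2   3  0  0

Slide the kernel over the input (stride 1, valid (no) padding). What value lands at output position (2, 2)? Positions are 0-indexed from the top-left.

-7

The receptive field on the input at this output position is [-2 5 3 / 3 4 0 / 0 0 4]. Elementwise product with the kernel and sum: -2·2 + 3·1 + 3·-2 + 0·-1 + 0·3.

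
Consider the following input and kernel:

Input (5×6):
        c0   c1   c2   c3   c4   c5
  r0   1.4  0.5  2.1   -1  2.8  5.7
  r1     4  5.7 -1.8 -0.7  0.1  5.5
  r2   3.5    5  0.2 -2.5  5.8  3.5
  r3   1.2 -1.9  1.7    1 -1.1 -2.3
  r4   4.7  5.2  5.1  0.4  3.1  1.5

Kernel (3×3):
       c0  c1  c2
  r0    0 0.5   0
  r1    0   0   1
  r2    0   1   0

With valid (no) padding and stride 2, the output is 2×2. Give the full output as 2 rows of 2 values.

Output[0,0]: The receptive field on the input at this output position is [1.4 0.5 2.1 / 4 5.7 -1.8 / 3.5 5 0.2]. Elementwise product with the kernel and sum: 0.5·0.5 + -1.8·1 + 5·1.
Output[0,1]: The receptive field on the input at this output position is [2.1 -1 2.8 / -1.8 -0.7 0.1 / 0.2 -2.5 5.8]. Elementwise product with the kernel and sum: -1·0.5 + 0.1·1 + -2.5·1.

3.45 -2.9
9.4 -1.95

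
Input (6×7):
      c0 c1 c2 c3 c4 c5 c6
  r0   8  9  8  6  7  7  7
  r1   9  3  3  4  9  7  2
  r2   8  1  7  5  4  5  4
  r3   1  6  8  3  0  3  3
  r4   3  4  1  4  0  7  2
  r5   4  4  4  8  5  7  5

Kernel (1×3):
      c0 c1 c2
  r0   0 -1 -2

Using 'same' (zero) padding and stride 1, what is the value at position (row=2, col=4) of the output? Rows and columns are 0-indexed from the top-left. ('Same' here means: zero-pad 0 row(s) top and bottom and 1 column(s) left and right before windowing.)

-14

The receptive field on the zero-padded input at this output position is [5 4 5]. Elementwise product with the kernel and sum: 4·-1 + 5·-2.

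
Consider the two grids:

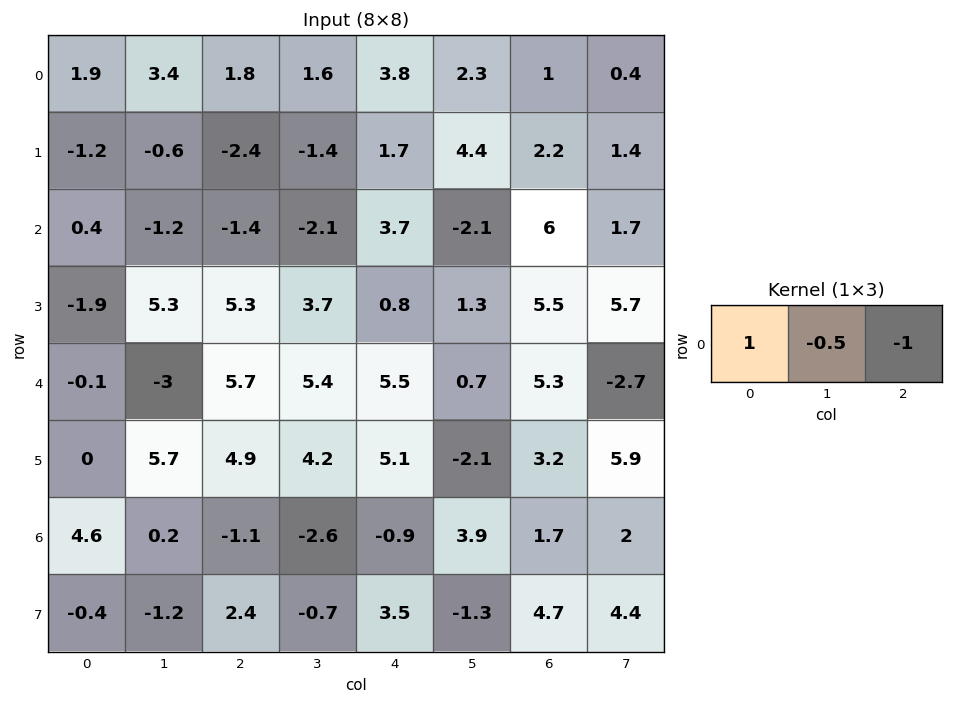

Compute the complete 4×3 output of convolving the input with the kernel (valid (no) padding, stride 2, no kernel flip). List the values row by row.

-1.6 -2.8 1.65
2.4 -4.05 -1.25
-4.3 -2.5 -0.15
5.6 1.1 -4.55

Output[0,0]: The receptive field on the input at this output position is [1.9 3.4 1.8]. Elementwise product with the kernel and sum: 1.9·1 + 3.4·-0.5 + 1.8·-1.
Output[0,1]: The receptive field on the input at this output position is [1.8 1.6 3.8]. Elementwise product with the kernel and sum: 1.8·1 + 1.6·-0.5 + 3.8·-1.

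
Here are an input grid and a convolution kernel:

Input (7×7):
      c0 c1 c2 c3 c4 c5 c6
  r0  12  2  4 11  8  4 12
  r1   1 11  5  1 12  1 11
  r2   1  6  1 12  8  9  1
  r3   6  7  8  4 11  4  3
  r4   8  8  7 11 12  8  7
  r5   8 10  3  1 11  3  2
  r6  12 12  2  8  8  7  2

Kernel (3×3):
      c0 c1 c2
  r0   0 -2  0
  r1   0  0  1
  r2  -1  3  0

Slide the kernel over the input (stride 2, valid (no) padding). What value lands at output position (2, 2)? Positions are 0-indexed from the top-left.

The receptive field on the input at this output position is [12 8 7 / 11 3 2 / 8 7 2]. Elementwise product with the kernel and sum: 8·-2 + 2·1 + 8·-1 + 7·3.

-1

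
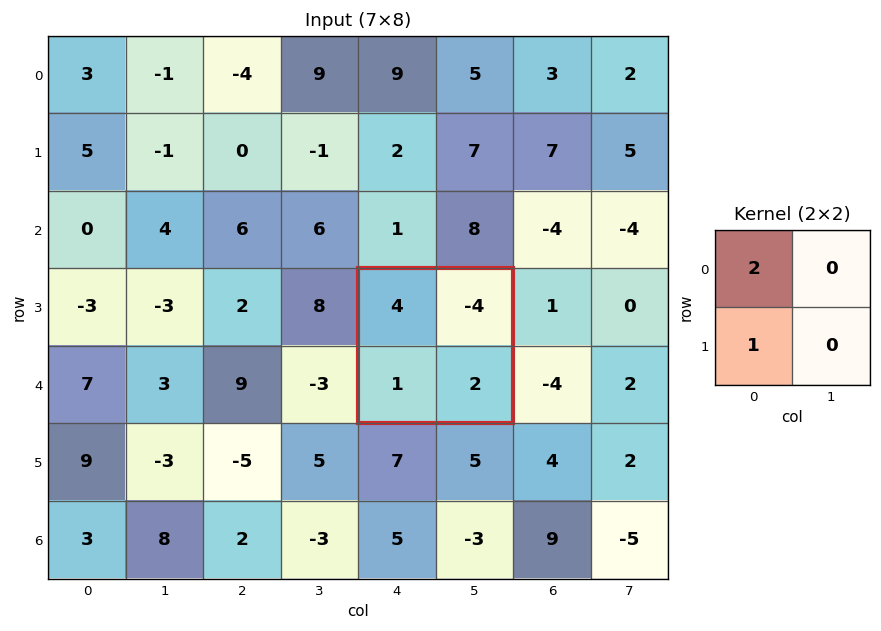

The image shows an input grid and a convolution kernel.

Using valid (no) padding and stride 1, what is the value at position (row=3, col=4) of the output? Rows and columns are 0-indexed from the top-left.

The receptive field on the input at this output position is [4 -4 / 1 2]. Elementwise product with the kernel and sum: 4·2 + 1·1.

9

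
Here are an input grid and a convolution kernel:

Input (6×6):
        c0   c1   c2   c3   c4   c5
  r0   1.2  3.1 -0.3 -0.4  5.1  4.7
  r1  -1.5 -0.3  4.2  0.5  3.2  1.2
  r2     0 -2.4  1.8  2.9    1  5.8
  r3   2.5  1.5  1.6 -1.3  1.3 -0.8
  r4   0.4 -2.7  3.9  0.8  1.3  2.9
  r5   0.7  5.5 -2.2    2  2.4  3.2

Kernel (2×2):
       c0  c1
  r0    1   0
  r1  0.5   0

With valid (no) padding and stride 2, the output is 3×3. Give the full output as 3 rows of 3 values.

0.45 1.8 6.7
1.25 2.6 1.65
0.75 2.8 2.5

Output[0,0]: The receptive field on the input at this output position is [1.2 3.1 / -1.5 -0.3]. Elementwise product with the kernel and sum: 1.2·1 + -1.5·0.5.
Output[0,1]: The receptive field on the input at this output position is [-0.3 -0.4 / 4.2 0.5]. Elementwise product with the kernel and sum: -0.3·1 + 4.2·0.5.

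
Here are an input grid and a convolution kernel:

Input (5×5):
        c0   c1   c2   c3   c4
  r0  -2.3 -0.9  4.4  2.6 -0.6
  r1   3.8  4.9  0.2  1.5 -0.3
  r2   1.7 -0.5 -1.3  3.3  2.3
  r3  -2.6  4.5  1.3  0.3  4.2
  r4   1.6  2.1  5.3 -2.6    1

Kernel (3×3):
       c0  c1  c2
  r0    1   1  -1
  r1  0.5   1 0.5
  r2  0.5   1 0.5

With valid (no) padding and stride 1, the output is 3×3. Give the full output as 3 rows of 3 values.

-1 4.4 12.85
12.05 7.4 8.85
11.9 3.65 3.3

Output[0,0]: The receptive field on the input at this output position is [-2.3 -0.9 4.4 / 3.8 4.9 0.2 / 1.7 -0.5 -1.3]. Elementwise product with the kernel and sum: -2.3·1 + -0.9·1 + 4.4·-1 + 3.8·0.5 + 4.9·1 + 0.2·0.5 + 1.7·0.5 + -0.5·1 + -1.3·0.5.
Output[0,1]: The receptive field on the input at this output position is [-0.9 4.4 2.6 / 4.9 0.2 1.5 / -0.5 -1.3 3.3]. Elementwise product with the kernel and sum: -0.9·1 + 4.4·1 + 2.6·-1 + 4.9·0.5 + 0.2·1 + 1.5·0.5 + -0.5·0.5 + -1.3·1 + 3.3·0.5.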